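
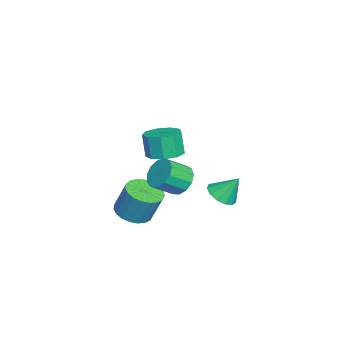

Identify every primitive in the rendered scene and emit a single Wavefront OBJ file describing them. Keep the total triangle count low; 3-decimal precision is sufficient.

v 0.966 -2.89 -2.672
v 1.919 -2.513 -2.942
v 2.147 -1.853 -1.219
v 1.194 -2.23 -0.948
v 1.655 -2.173 -3.038
v 1.883 -1.512 -1.314
v 1.273 -1.957 -3.07
v 1.5 -1.296 -1.346
v 0.837 -1.902 -3.033
v 1.064 -1.242 -1.309
v 0.423 -2.018 -2.934
v 0.651 -1.358 -1.21
v 0.104 -2.285 -2.79
v 0.331 -1.625 -1.066
v -0.067 -2.657 -2.625
v 0.161 -1.996 -0.901
v -0.059 -3.069 -2.468
v 0.169 -2.408 -0.744
v 0.127 -3.45 -2.347
v 0.354 -2.789 -0.623
v 0.457 -3.734 -2.281
v 0.685 -3.074 -0.558
v 0.876 -3.872 -2.284
v 1.103 -3.212 -0.56
v 1.31 -3.841 -2.353
v 1.538 -3.181 -0.629
v 1.684 -3.645 -2.478
v 1.912 -2.985 -0.754
v 1.935 -3.319 -2.636
v 2.163 -2.658 -0.912
v 2.018 -2.918 -2.8
v 2.246 -2.258 -1.076
v 0.758 -0.445 -0.262
v 1.54 -0.425 -0.835
v 2.185 -1.456 0.009
v 1.402 -1.475 0.582
v 1.626 -0.052 -0.445
v 2.27 -1.082 0.399
v 1.436 0.196 0.003
v 2.08 -0.834 0.848
v 1.03 0.241 0.367
v 1.675 -0.789 1.211
v 0.538 0.068 0.531
v 1.183 -0.962 1.376
v 0.116 -0.268 0.443
v 0.761 -1.298 1.288
v -0.102 -0.66 0.132
v 0.542 -1.69 0.976
v -0.048 -0.984 -0.305
v 0.597 -2.014 0.54
v 0.263 -1.137 -0.728
v 0.907 -2.167 0.116
v 0.73 -1.07 -1.004
v 1.375 -2.1 -0.159
v 1.206 -0.805 -1.044
v 1.851 -1.835 -0.199
v -3.762 1.133 -3.932
v -2.82 0.973 -3.836
v -3.738 2.067 -2.608
v -2.869 1.413 -4.146
v -3.202 1.765 -4.388
v -3.712 1.915 -4.485
v -4.238 1.818 -4.407
v -4.613 1.502 -4.177
v -4.718 1.07 -3.87
v -4.519 0.657 -3.582
v -4.08 0.396 -3.405
v -3.54 0.368 -3.395
v -3.07 0.583 -3.556
v 2.373 -1.006 2.555
v 3.174 -1.584 2.623
v 2.908 -1.792 3.992
v 2.107 -1.214 3.925
v 3.341 -0.94 2.753
v 3.075 -1.149 4.122
v 3.055 -0.328 2.791
v 2.789 -0.536 4.16
v 2.449 -0.032 2.719
v 2.184 -0.241 4.088
v 1.808 -0.192 2.57
v 1.543 -0.401 3.939
v 1.431 -0.733 2.415
v 1.166 -0.941 3.784
v 1.495 -1.401 2.325
v 1.23 -1.61 3.694
v 1.969 -1.885 2.344
v 1.704 -2.093 3.713
v 2.632 -1.957 2.461
v 2.367 -2.165 3.83
f 2 1 5
f 2 5 3
f 3 5 6
f 3 6 4
f 5 1 7
f 5 7 6
f 6 7 8
f 6 8 4
f 7 1 9
f 7 9 8
f 8 9 10
f 8 10 4
f 9 1 11
f 9 11 10
f 10 11 12
f 10 12 4
f 11 1 13
f 11 13 12
f 12 13 14
f 12 14 4
f 13 1 15
f 13 15 14
f 14 15 16
f 14 16 4
f 15 1 17
f 15 17 16
f 16 17 18
f 16 18 4
f 17 1 19
f 17 19 18
f 18 19 20
f 18 20 4
f 19 1 21
f 19 21 20
f 20 21 22
f 20 22 4
f 21 1 23
f 21 23 22
f 22 23 24
f 22 24 4
f 23 1 25
f 23 25 24
f 24 25 26
f 24 26 4
f 25 1 27
f 25 27 26
f 26 27 28
f 26 28 4
f 27 1 29
f 27 29 28
f 28 29 30
f 28 30 4
f 29 1 31
f 29 31 30
f 30 31 32
f 30 32 4
f 31 1 2
f 31 2 32
f 32 2 3
f 32 3 4
f 34 33 37
f 34 37 35
f 35 37 38
f 35 38 36
f 37 33 39
f 37 39 38
f 38 39 40
f 38 40 36
f 39 33 41
f 39 41 40
f 40 41 42
f 40 42 36
f 41 33 43
f 41 43 42
f 42 43 44
f 42 44 36
f 43 33 45
f 43 45 44
f 44 45 46
f 44 46 36
f 45 33 47
f 45 47 46
f 46 47 48
f 46 48 36
f 47 33 49
f 47 49 48
f 48 49 50
f 48 50 36
f 49 33 51
f 49 51 50
f 50 51 52
f 50 52 36
f 51 33 53
f 51 53 52
f 52 53 54
f 52 54 36
f 53 33 55
f 53 55 54
f 54 55 56
f 54 56 36
f 55 33 34
f 55 34 56
f 56 34 35
f 56 35 36
f 58 57 60
f 58 60 59
f 60 57 61
f 60 61 59
f 61 57 62
f 61 62 59
f 62 57 63
f 62 63 59
f 63 57 64
f 63 64 59
f 64 57 65
f 64 65 59
f 65 57 66
f 65 66 59
f 66 57 67
f 66 67 59
f 67 57 68
f 67 68 59
f 68 57 69
f 68 69 59
f 69 57 58
f 69 58 59
f 71 70 74
f 71 74 72
f 72 74 75
f 72 75 73
f 74 70 76
f 74 76 75
f 75 76 77
f 75 77 73
f 76 70 78
f 76 78 77
f 77 78 79
f 77 79 73
f 78 70 80
f 78 80 79
f 79 80 81
f 79 81 73
f 80 70 82
f 80 82 81
f 81 82 83
f 81 83 73
f 82 70 84
f 82 84 83
f 83 84 85
f 83 85 73
f 84 70 86
f 84 86 85
f 85 86 87
f 85 87 73
f 86 70 88
f 86 88 87
f 87 88 89
f 87 89 73
f 88 70 71
f 88 71 89
f 89 71 72
f 89 72 73



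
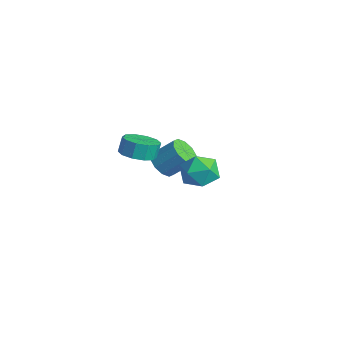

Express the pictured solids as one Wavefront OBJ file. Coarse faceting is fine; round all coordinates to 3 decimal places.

v 4.034 -0.065 2.796
v 4.882 -0.896 2.824
v 3.078 -1.084 1.476
v 3.926 -1.915 1.504
v 3.211 -1.765 2.441
v 3.802 -1.135 3.256
v 4.158 -0.845 1.044
v 4.749 -0.215 1.859
v 4.959 -1.378 1.74
v 4.374 -1.947 2.604
v 3.586 -0.033 1.696
v 3.001 -0.602 2.56
v -0.284 -2.39 1.25
v 0.749 -2.534 1.488
v 0.577 -2.175 2.449
v -0.456 -2.03 2.21
v 0.679 -1.923 1.247
v 0.507 -1.563 2.208
v 0.24 -1.489 1.007
v 0.069 -1.13 1.967
v -0.398 -1.4 0.859
v -0.57 -1.041 1.82
v -0.993 -1.689 0.861
v -1.165 -1.329 1.821
v -1.317 -2.245 1.011
v -1.489 -1.886 1.972
v -1.247 -2.857 1.252
v -1.419 -2.497 2.213
v -0.809 -3.29 1.493
v -0.98 -2.931 2.453
v -0.17 -3.379 1.64
v -0.342 -3.02 2.601
v 0.425 -3.091 1.639
v 0.253 -2.731 2.599
v -3.257 0.739 -2.575
v -2.731 1.186 -3.286
v -1.997 2.247 -2.075
v -2.523 1.801 -1.365
v -3.262 1.485 -3.227
v -2.528 2.547 -2.016
v -3.79 1.499 -2.919
v -3.056 2.561 -1.708
v -4.115 1.223 -2.48
v -3.381 2.285 -1.269
v -4.112 0.762 -2.078
v -3.378 1.824 -0.867
v -3.783 0.293 -1.865
v -3.049 1.354 -0.654
v -3.252 -0.007 -1.924
v -2.518 1.055 -0.713
v -2.724 -0.021 -2.232
v -1.99 1.041 -1.021
v -2.399 0.255 -2.671
v -1.665 1.317 -1.46
v -2.402 0.716 -3.073
v -1.668 1.778 -1.862
f 1 12 6
f 1 6 2
f 1 2 8
f 1 8 11
f 1 11 12
f 2 6 10
f 6 12 5
f 12 11 3
f 11 8 7
f 8 2 9
f 4 10 5
f 4 5 3
f 4 3 7
f 4 7 9
f 4 9 10
f 5 10 6
f 3 5 12
f 7 3 11
f 9 7 8
f 10 9 2
f 14 13 17
f 14 17 15
f 15 17 18
f 15 18 16
f 17 13 19
f 17 19 18
f 18 19 20
f 18 20 16
f 19 13 21
f 19 21 20
f 20 21 22
f 20 22 16
f 21 13 23
f 21 23 22
f 22 23 24
f 22 24 16
f 23 13 25
f 23 25 24
f 24 25 26
f 24 26 16
f 25 13 27
f 25 27 26
f 26 27 28
f 26 28 16
f 27 13 29
f 27 29 28
f 28 29 30
f 28 30 16
f 29 13 31
f 29 31 30
f 30 31 32
f 30 32 16
f 31 13 33
f 31 33 32
f 32 33 34
f 32 34 16
f 33 13 14
f 33 14 34
f 34 14 15
f 34 15 16
f 36 35 39
f 36 39 37
f 37 39 40
f 37 40 38
f 39 35 41
f 39 41 40
f 40 41 42
f 40 42 38
f 41 35 43
f 41 43 42
f 42 43 44
f 42 44 38
f 43 35 45
f 43 45 44
f 44 45 46
f 44 46 38
f 45 35 47
f 45 47 46
f 46 47 48
f 46 48 38
f 47 35 49
f 47 49 48
f 48 49 50
f 48 50 38
f 49 35 51
f 49 51 50
f 50 51 52
f 50 52 38
f 51 35 53
f 51 53 52
f 52 53 54
f 52 54 38
f 53 35 55
f 53 55 54
f 54 55 56
f 54 56 38
f 55 35 36
f 55 36 56
f 56 36 37
f 56 37 38



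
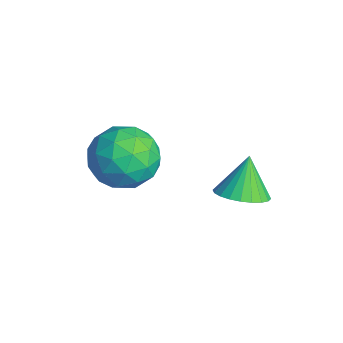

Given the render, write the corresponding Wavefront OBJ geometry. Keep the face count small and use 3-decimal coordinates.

v 1.837 1.292 0.905
v 2.369 1.041 1.225
v 1.423 1.628 1.855
v 2.45 1.284 1.174
v 2.438 1.529 1.082
v 2.334 1.737 0.963
v 2.154 1.878 0.835
v 1.926 1.929 0.718
v 1.684 1.883 0.629
v 1.466 1.748 0.582
v 1.304 1.543 0.584
v 1.223 1.299 0.635
v 1.235 1.055 0.727
v 1.339 0.846 0.846
v 1.519 0.706 0.974
v 1.747 0.655 1.091
v 1.989 0.7 1.18
v 2.207 0.836 1.227
v -0.047 -0.296 2.015
v 0.808 -0.542 2.227
v -0.168 -1.478 1.133
v 0.687 -1.724 1.345
v 0.027 -1.774 1.976
v 0.102 -1.043 2.522
v 0.538 -0.977 0.838
v 0.613 -0.246 1.384
v 1.17 -0.963 1.5
v 0.854 -1.455 2.203
v -0.214 -0.565 1.157
v -0.53 -1.057 1.86
v 0.391 -0.315 2.199
v 0.249 -1.705 1.161
v -0.139 -1.734 1.532
v 0.364 -1.879 1.657
v -0.024 -0.61 2.372
v 0.479 -0.755 2.496
v 0.019 -1.479 2.349
v 0.161 -1.265 0.864
v 0.664 -1.41 0.988
v 0.276 -0.141 1.703
v 0.779 -0.286 1.828
v 0.621 -0.541 1.011
v 1.106 -0.707 1.896
v 1.035 -1.402 1.377
v 0.948 -0.963 1.08
v 0.992 -0.533 1.4
v 0.921 -0.997 2.309
v 0.85 -1.691 1.79
v 0.462 -1.721 2.161
v 0.505 -1.291 2.482
v 1.133 -1.244 1.882
v -0.21 -0.329 1.57
v -0.281 -1.023 1.051
v 0.135 -0.729 0.878
v 0.178 -0.299 1.199
v -0.395 -0.618 1.983
v -0.466 -1.313 1.464
v -0.352 -1.487 1.96
v -0.308 -1.057 2.28
v -0.493 -0.776 1.478
f 2 1 4
f 2 4 3
f 4 1 5
f 4 5 3
f 5 1 6
f 5 6 3
f 6 1 7
f 6 7 3
f 7 1 8
f 7 8 3
f 8 1 9
f 8 9 3
f 9 1 10
f 9 10 3
f 10 1 11
f 10 11 3
f 11 1 12
f 11 12 3
f 12 1 13
f 12 13 3
f 13 1 14
f 13 14 3
f 14 1 15
f 14 15 3
f 15 1 16
f 15 16 3
f 16 1 17
f 16 17 3
f 17 1 18
f 17 18 3
f 18 1 2
f 18 2 3
f 19 56 35
f 56 30 59
f 35 59 24
f 56 59 35
f 19 35 31
f 35 24 36
f 31 36 20
f 35 36 31
f 19 31 40
f 31 20 41
f 40 41 26
f 31 41 40
f 19 40 52
f 40 26 55
f 52 55 29
f 40 55 52
f 19 52 56
f 52 29 60
f 56 60 30
f 52 60 56
f 20 36 47
f 36 24 50
f 47 50 28
f 36 50 47
f 24 59 37
f 59 30 58
f 37 58 23
f 59 58 37
f 30 60 57
f 60 29 53
f 57 53 21
f 60 53 57
f 29 55 54
f 55 26 42
f 54 42 25
f 55 42 54
f 26 41 46
f 41 20 43
f 46 43 27
f 41 43 46
f 22 48 34
f 48 28 49
f 34 49 23
f 48 49 34
f 22 34 32
f 34 23 33
f 32 33 21
f 34 33 32
f 22 32 39
f 32 21 38
f 39 38 25
f 32 38 39
f 22 39 44
f 39 25 45
f 44 45 27
f 39 45 44
f 22 44 48
f 44 27 51
f 48 51 28
f 44 51 48
f 23 49 37
f 49 28 50
f 37 50 24
f 49 50 37
f 21 33 57
f 33 23 58
f 57 58 30
f 33 58 57
f 25 38 54
f 38 21 53
f 54 53 29
f 38 53 54
f 27 45 46
f 45 25 42
f 46 42 26
f 45 42 46
f 28 51 47
f 51 27 43
f 47 43 20
f 51 43 47



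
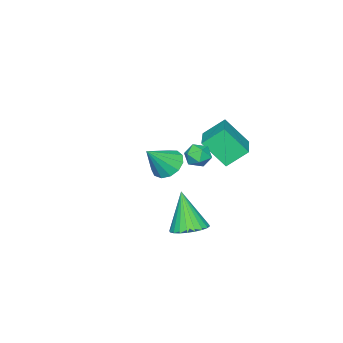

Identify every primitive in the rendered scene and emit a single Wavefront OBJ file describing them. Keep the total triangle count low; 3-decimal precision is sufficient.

v -3.075 -3.806 -0.516
v -2.368 -3.605 -1.085
v -1.945 -4.174 0.756
v -2.495 -3.157 -0.843
v -2.806 -2.916 -0.498
v -3.202 -2.958 -0.158
v -3.558 -3.269 0.069
v -3.761 -3.75 0.109
v -3.745 -4.25 -0.048
v -3.517 -4.608 -0.355
v -3.148 -4.712 -0.712
v -2.756 -4.529 -1.007
v -2.465 -4.116 -1.146
v -1.672 -0.659 3.301
v -2.417 0.036 4.124
v -2.059 0.416 2.042
v -2.804 1.111 2.865
v -0.036 0.509 3.795
v -0.781 1.204 4.618
v -0.423 1.584 2.536
v -1.168 2.279 3.359
v 2.746 2.002 0.259
v 3.611 1.803 0.327
v 2.434 1.298 2.181
v 3.607 2.13 0.446
v 3.472 2.436 0.536
v 3.226 2.677 0.585
v 2.908 2.815 0.584
v 2.564 2.829 0.533
v 2.249 2.718 0.441
v 2.009 2.497 0.321
v 1.881 2.201 0.192
v 1.885 1.875 0.073
v 2.02 1.568 -0.018
v 2.266 1.327 -0.066
v 2.584 1.189 -0.065
v 2.928 1.175 -0.014
v 3.243 1.287 0.078
v 3.483 1.507 0.198
v 1.16 1.526 3.253
v 1.606 1.648 3.756
v 0.654 0.772 3.884
v 1.1 0.894 4.387
v 0.64 1.369 4.216
v 0.953 1.835 3.826
v 1.307 0.585 3.814
v 1.62 1.051 3.424
v 1.697 1.066 4.103
v 1.284 1.551 4.352
v 0.976 0.869 3.288
v 0.563 1.354 3.537
f 2 1 4
f 2 4 3
f 4 1 5
f 4 5 3
f 5 1 6
f 5 6 3
f 6 1 7
f 6 7 3
f 7 1 8
f 7 8 3
f 8 1 9
f 8 9 3
f 9 1 10
f 9 10 3
f 10 1 11
f 10 11 3
f 11 1 12
f 11 12 3
f 12 1 13
f 12 13 3
f 13 1 2
f 13 2 3
f 15 17 14
f 18 15 14
f 14 17 16
f 16 18 14
f 15 21 17
f 19 15 18
f 19 21 15
f 17 21 16
f 20 18 16
f 16 21 20
f 20 19 18
f 21 19 20
f 23 22 25
f 23 25 24
f 25 22 26
f 25 26 24
f 26 22 27
f 26 27 24
f 27 22 28
f 27 28 24
f 28 22 29
f 28 29 24
f 29 22 30
f 29 30 24
f 30 22 31
f 30 31 24
f 31 22 32
f 31 32 24
f 32 22 33
f 32 33 24
f 33 22 34
f 33 34 24
f 34 22 35
f 34 35 24
f 35 22 36
f 35 36 24
f 36 22 37
f 36 37 24
f 37 22 38
f 37 38 24
f 38 22 39
f 38 39 24
f 39 22 23
f 39 23 24
f 40 51 45
f 40 45 41
f 40 41 47
f 40 47 50
f 40 50 51
f 41 45 49
f 45 51 44
f 51 50 42
f 50 47 46
f 47 41 48
f 43 49 44
f 43 44 42
f 43 42 46
f 43 46 48
f 43 48 49
f 44 49 45
f 42 44 51
f 46 42 50
f 48 46 47
f 49 48 41



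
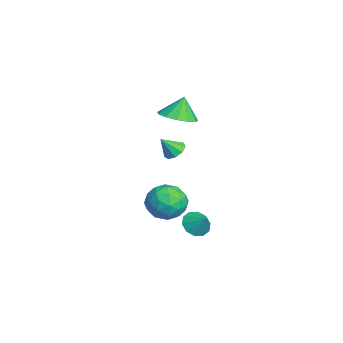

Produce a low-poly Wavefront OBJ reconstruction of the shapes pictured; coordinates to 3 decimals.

v 2.608 0.824 -3.785
v 3.24 0.679 -4.27
v 3.292 1.296 -3.035
v 3.057 1.13 -4.386
v 2.702 1.464 -4.273
v 2.311 1.554 -3.973
v 2.034 1.365 -3.602
v 1.976 0.97 -3.3
v 2.159 0.519 -3.184
v 2.514 0.184 -3.298
v 2.905 0.094 -3.598
v 3.182 0.283 -3.969
v 2.248 0.467 -2.359
v 2.61 -0.086 -1.409
v 2.03 -1.174 -3.231
v 2.392 -1.727 -2.281
v 1.371 -1.184 -2.281
v 1.505 -0.17 -1.742
v 3.135 -1.09 -2.898
v 3.269 -0.076 -2.359
v 3.158 -1.048 -1.743
v 2.068 -1.106 -1.361
v 2.572 -0.154 -3.279
v 1.482 -0.212 -2.897
v 2.448 0.335 -1.807
v 2.192 -1.595 -2.833
v 1.592 -1.276 -2.832
v 1.805 -1.601 -2.274
v 1.798 0.285 -2.003
v 2.011 -0.04 -1.445
v 1.283 -0.686 -1.957
v 2.629 -1.22 -3.195
v 2.842 -1.545 -2.637
v 2.835 0.341 -2.366
v 3.048 0.016 -1.808
v 3.357 -0.574 -2.683
v 2.983 -0.556 -1.445
v 2.855 -1.52 -1.958
v 3.292 -1.146 -2.32
v 3.37 -0.55 -2.004
v 2.342 -0.59 -1.221
v 2.214 -1.555 -1.734
v 1.614 -1.236 -1.733
v 1.693 -0.64 -1.417
v 2.664 -1.156 -1.417
v 2.426 0.295 -2.906
v 2.298 -0.67 -3.419
v 2.947 -0.62 -3.223
v 3.026 -0.024 -2.907
v 1.785 0.26 -2.682
v 1.657 -0.704 -3.195
v 1.27 -0.71 -2.636
v 1.348 -0.114 -2.32
v 1.976 -0.104 -3.223
v 0.327 0.098 2.627
v 0.912 0.963 2.513
v 0.033 0.462 3.873
v 0.365 1.108 2.342
v -0.195 0.932 2.261
v -0.588 0.492 2.296
v -0.691 -0.073 2.437
v -0.471 -0.584 2.638
v 0.003 -0.878 2.836
v 0.579 -0.863 2.968
v 1.076 -0.542 2.991
v 1.335 -0.018 2.899
v 1.274 0.543 2.721
v 3.236 -0.29 1.766
v 3.66 -0.631 1.428
v 3.384 -0.99 2.654
v 3.865 -0.311 1.645
v 3.776 0.018 1.919
v 3.435 0.203 2.122
v 3.001 0.158 2.158
v 2.677 -0.098 2.01
v 2.615 -0.443 1.748
v 2.844 -0.717 1.495
v 3.256 -0.791 1.368
f 2 1 4
f 2 4 3
f 4 1 5
f 4 5 3
f 5 1 6
f 5 6 3
f 6 1 7
f 6 7 3
f 7 1 8
f 7 8 3
f 8 1 9
f 8 9 3
f 9 1 10
f 9 10 3
f 10 1 11
f 10 11 3
f 11 1 12
f 11 12 3
f 12 1 2
f 12 2 3
f 13 50 29
f 50 24 53
f 29 53 18
f 50 53 29
f 13 29 25
f 29 18 30
f 25 30 14
f 29 30 25
f 13 25 34
f 25 14 35
f 34 35 20
f 25 35 34
f 13 34 46
f 34 20 49
f 46 49 23
f 34 49 46
f 13 46 50
f 46 23 54
f 50 54 24
f 46 54 50
f 14 30 41
f 30 18 44
f 41 44 22
f 30 44 41
f 18 53 31
f 53 24 52
f 31 52 17
f 53 52 31
f 24 54 51
f 54 23 47
f 51 47 15
f 54 47 51
f 23 49 48
f 49 20 36
f 48 36 19
f 49 36 48
f 20 35 40
f 35 14 37
f 40 37 21
f 35 37 40
f 16 42 28
f 42 22 43
f 28 43 17
f 42 43 28
f 16 28 26
f 28 17 27
f 26 27 15
f 28 27 26
f 16 26 33
f 26 15 32
f 33 32 19
f 26 32 33
f 16 33 38
f 33 19 39
f 38 39 21
f 33 39 38
f 16 38 42
f 38 21 45
f 42 45 22
f 38 45 42
f 17 43 31
f 43 22 44
f 31 44 18
f 43 44 31
f 15 27 51
f 27 17 52
f 51 52 24
f 27 52 51
f 19 32 48
f 32 15 47
f 48 47 23
f 32 47 48
f 21 39 40
f 39 19 36
f 40 36 20
f 39 36 40
f 22 45 41
f 45 21 37
f 41 37 14
f 45 37 41
f 56 55 58
f 56 58 57
f 58 55 59
f 58 59 57
f 59 55 60
f 59 60 57
f 60 55 61
f 60 61 57
f 61 55 62
f 61 62 57
f 62 55 63
f 62 63 57
f 63 55 64
f 63 64 57
f 64 55 65
f 64 65 57
f 65 55 66
f 65 66 57
f 66 55 67
f 66 67 57
f 67 55 56
f 67 56 57
f 69 68 71
f 69 71 70
f 71 68 72
f 71 72 70
f 72 68 73
f 72 73 70
f 73 68 74
f 73 74 70
f 74 68 75
f 74 75 70
f 75 68 76
f 75 76 70
f 76 68 77
f 76 77 70
f 77 68 78
f 77 78 70
f 78 68 69
f 78 69 70



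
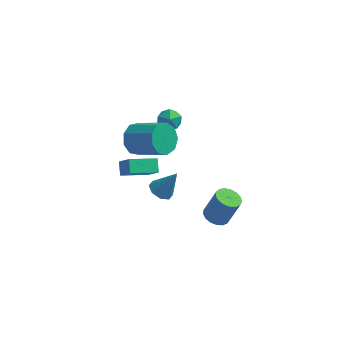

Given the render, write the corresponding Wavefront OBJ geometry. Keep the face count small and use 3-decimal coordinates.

v -0.773 -2.287 1.951
v -0.255 -2.735 1.728
v 0.033 -2.053 3.349
v -0.159 -2.211 1.584
v -0.422 -1.733 1.656
v -0.891 -1.579 1.901
v -1.291 -1.84 2.175
v -1.388 -2.364 2.319
v -1.124 -2.842 2.247
v -0.655 -2.996 2.002
v -1.118 3.635 2.808
v -0.702 3.017 3.068
v -1.998 2.843 2.332
v -1.582 2.225 2.592
v -1.938 2.704 3.106
v -1.395 3.194 3.401
v -1.305 2.666 1.999
v -0.762 3.156 2.294
v -0.818 2.419 2.568
v -1.209 2.442 3.252
v -1.491 3.418 2.148
v -1.882 3.441 2.832
v -4.164 3.001 -3.11
v -4.373 3.695 -2.559
v -2.745 3.876 -3.674
v -2.954 4.57 -3.123
v -3.466 2.47 -2.177
v -3.675 3.164 -1.626
v -2.047 3.345 -2.741
v -2.256 4.039 -2.19
v 1.916 -0.896 -1.35
v 2.609 -0.829 -1.63
v 3.236 -0.637 -0.029
v 2.544 -0.704 0.25
v 2.487 -0.492 -1.622
v 3.114 -0.3 -0.022
v 2.233 -0.247 -1.553
v 2.861 -0.055 0.048
v 1.908 -0.151 -1.436
v 2.535 0.041 0.164
v 1.584 -0.226 -1.301
v 2.211 -0.033 0.3
v 1.336 -0.454 -1.176
v 1.964 -0.261 0.425
v 1.221 -0.783 -1.092
v 1.849 -0.591 0.509
v 1.266 -1.139 -1.066
v 1.893 -0.946 0.534
v 1.459 -1.438 -1.106
v 2.087 -1.246 0.495
v 1.757 -1.614 -1.202
v 2.385 -1.422 0.399
v 2.092 -1.625 -1.332
v 2.719 -1.433 0.269
v 2.386 -1.469 -1.466
v 3.014 -1.277 0.135
v 2.573 -1.182 -1.573
v 3.2 -0.99 0.027
v -2.612 0.335 3.384
v -2.042 0.963 2.873
v -0.378 0.293 3.906
v -0.948 -0.335 4.416
v -2.271 1.263 3.435
v -0.607 0.593 4.468
v -2.659 1.128 3.974
v -0.995 0.458 5.007
v -3.025 0.623 4.236
v -1.361 -0.047 5.269
v -3.198 -0.018 4.099
v -1.534 -0.688 5.132
v -3.097 -0.493 3.628
v -1.433 -1.163 4.661
v -2.769 -0.581 3.042
v -1.105 -1.251 4.075
v -2.367 -0.24 2.616
v -0.703 -0.91 3.649
v -2.08 0.369 2.549
v -0.416 -0.3 3.582
f 2 1 4
f 2 4 3
f 4 1 5
f 4 5 3
f 5 1 6
f 5 6 3
f 6 1 7
f 6 7 3
f 7 1 8
f 7 8 3
f 8 1 9
f 8 9 3
f 9 1 10
f 9 10 3
f 10 1 2
f 10 2 3
f 11 22 16
f 11 16 12
f 11 12 18
f 11 18 21
f 11 21 22
f 12 16 20
f 16 22 15
f 22 21 13
f 21 18 17
f 18 12 19
f 14 20 15
f 14 15 13
f 14 13 17
f 14 17 19
f 14 19 20
f 15 20 16
f 13 15 22
f 17 13 21
f 19 17 18
f 20 19 12
f 24 26 23
f 27 24 23
f 23 26 25
f 25 27 23
f 24 30 26
f 28 24 27
f 28 30 24
f 26 30 25
f 29 27 25
f 25 30 29
f 29 28 27
f 30 28 29
f 32 31 35
f 32 35 33
f 33 35 36
f 33 36 34
f 35 31 37
f 35 37 36
f 36 37 38
f 36 38 34
f 37 31 39
f 37 39 38
f 38 39 40
f 38 40 34
f 39 31 41
f 39 41 40
f 40 41 42
f 40 42 34
f 41 31 43
f 41 43 42
f 42 43 44
f 42 44 34
f 43 31 45
f 43 45 44
f 44 45 46
f 44 46 34
f 45 31 47
f 45 47 46
f 46 47 48
f 46 48 34
f 47 31 49
f 47 49 48
f 48 49 50
f 48 50 34
f 49 31 51
f 49 51 50
f 50 51 52
f 50 52 34
f 51 31 53
f 51 53 52
f 52 53 54
f 52 54 34
f 53 31 55
f 53 55 54
f 54 55 56
f 54 56 34
f 55 31 57
f 55 57 56
f 56 57 58
f 56 58 34
f 57 31 32
f 57 32 58
f 58 32 33
f 58 33 34
f 60 59 63
f 60 63 61
f 61 63 64
f 61 64 62
f 63 59 65
f 63 65 64
f 64 65 66
f 64 66 62
f 65 59 67
f 65 67 66
f 66 67 68
f 66 68 62
f 67 59 69
f 67 69 68
f 68 69 70
f 68 70 62
f 69 59 71
f 69 71 70
f 70 71 72
f 70 72 62
f 71 59 73
f 71 73 72
f 72 73 74
f 72 74 62
f 73 59 75
f 73 75 74
f 74 75 76
f 74 76 62
f 75 59 77
f 75 77 76
f 76 77 78
f 76 78 62
f 77 59 60
f 77 60 78
f 78 60 61
f 78 61 62



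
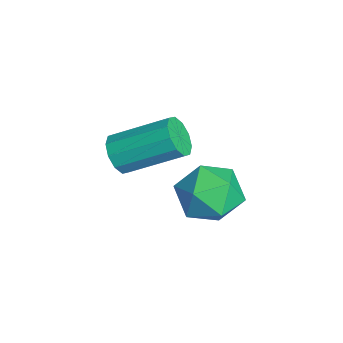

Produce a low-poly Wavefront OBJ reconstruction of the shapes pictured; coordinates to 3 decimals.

v 2.797 1.133 -2.017
v 3.717 1.577 -1.571
v 3.163 -0.437 -1.209
v 4.083 0.007 -0.763
v 3.078 0.345 -0.42
v 2.851 1.315 -0.919
v 4.029 -0.175 -1.861
v 3.802 0.795 -2.36
v 4.478 0.769 -1.474
v 3.89 1.09 -0.584
v 2.99 0.05 -2.196
v 2.402 0.371 -1.306
v 3.586 -2.037 0.834
v 4.065 -2.358 1.213
v 4.433 -0.684 2.165
v 3.954 -0.363 1.786
v 4.255 -2.201 0.865
v 4.624 -0.528 1.816
v 4.19 -1.982 0.505
v 4.558 -0.309 1.456
v 3.893 -1.784 0.271
v 4.262 -0.111 1.222
v 3.48 -1.682 0.252
v 3.848 -0.009 1.203
v 3.107 -1.716 0.455
v 3.475 -0.042 1.407
v 2.916 -1.872 0.804
v 3.285 -0.199 1.755
v 2.982 -2.091 1.164
v 3.35 -0.418 2.115
v 3.278 -2.289 1.398
v 3.647 -0.616 2.349
v 3.692 -2.391 1.417
v 4.06 -0.718 2.368
f 1 12 6
f 1 6 2
f 1 2 8
f 1 8 11
f 1 11 12
f 2 6 10
f 6 12 5
f 12 11 3
f 11 8 7
f 8 2 9
f 4 10 5
f 4 5 3
f 4 3 7
f 4 7 9
f 4 9 10
f 5 10 6
f 3 5 12
f 7 3 11
f 9 7 8
f 10 9 2
f 14 13 17
f 14 17 15
f 15 17 18
f 15 18 16
f 17 13 19
f 17 19 18
f 18 19 20
f 18 20 16
f 19 13 21
f 19 21 20
f 20 21 22
f 20 22 16
f 21 13 23
f 21 23 22
f 22 23 24
f 22 24 16
f 23 13 25
f 23 25 24
f 24 25 26
f 24 26 16
f 25 13 27
f 25 27 26
f 26 27 28
f 26 28 16
f 27 13 29
f 27 29 28
f 28 29 30
f 28 30 16
f 29 13 31
f 29 31 30
f 30 31 32
f 30 32 16
f 31 13 33
f 31 33 32
f 32 33 34
f 32 34 16
f 33 13 14
f 33 14 34
f 34 14 15
f 34 15 16



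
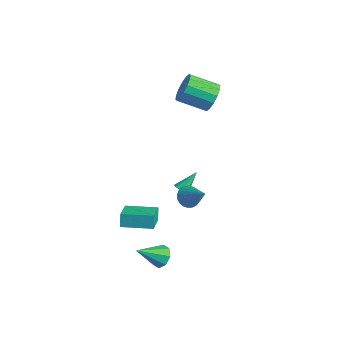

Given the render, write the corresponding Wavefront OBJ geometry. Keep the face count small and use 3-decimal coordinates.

v -2.027 -2.942 -3.801
v -2.31 -2.717 -2.955
v -0.716 -1.5 -3.745
v -0.998 -1.275 -2.899
v -0.822 -4.065 -3.101
v -1.104 -3.84 -2.255
v 0.49 -2.623 -3.045
v 0.207 -2.398 -2.199
v -3.075 4.078 3.215
v -2.345 3.883 3.93
v -3.495 2.547 4.74
v -4.225 2.742 4.025
v -2.649 4.274 4.144
v -3.799 2.937 4.953
v -3.066 4.611 4.108
v -4.216 3.275 4.918
v -3.486 4.806 3.834
v -4.636 3.47 4.643
v -3.796 4.806 3.393
v -4.946 3.47 4.203
v -3.913 4.611 2.905
v -5.063 3.275 3.715
v -3.805 4.273 2.5
v -4.955 2.937 3.31
v -3.501 3.883 2.287
v -4.651 2.546 3.096
v -3.084 3.545 2.322
v -4.234 2.209 3.132
v -2.664 3.35 2.597
v -3.814 2.014 3.406
v -2.354 3.35 3.037
v -3.504 2.014 3.847
v -2.237 3.545 3.525
v -3.387 2.209 4.335
v -0.562 0.029 -1.562
v -0.054 0.004 -1.528
v -0.578 1.151 -0.538
v -0.173 0.254 -1.803
v -0.52 0.372 -1.937
v -0.892 0.288 -1.852
v -1.07 0.053 -1.597
v -0.951 -0.197 -1.322
v -0.604 -0.314 -1.187
v -0.232 -0.231 -1.273
v 2.039 -3.179 -4.116
v 2.47 -3.64 -4.608
v 1.721 -4.661 -3.004
v 2.811 -3.384 -4.168
v 2.7 -3.008 -3.698
v 2.202 -2.732 -3.473
v 1.609 -2.718 -3.624
v 1.268 -2.974 -4.063
v 1.379 -3.35 -4.533
v 1.876 -3.626 -4.759
v 0.374 -0.09 -1.483
v 0.822 -0.498 -1.958
v 1.826 0.03 -0.217
v 0.879 -0.218 -2.05
v 0.859 0.082 -2.056
v 0.765 0.355 -1.974
v 0.612 0.561 -1.818
v 0.422 0.667 -1.61
v 0.225 0.659 -1.384
v 0.051 0.536 -1.172
v -0.074 0.318 -1.008
v -0.131 0.038 -0.915
v -0.111 -0.262 -0.91
v -0.017 -0.536 -0.991
v 0.136 -0.741 -1.148
v 0.325 -0.848 -1.355
v 0.522 -0.839 -1.582
v 0.697 -0.717 -1.793
f 2 4 1
f 5 2 1
f 1 4 3
f 3 5 1
f 2 8 4
f 6 2 5
f 6 8 2
f 4 8 3
f 7 5 3
f 3 8 7
f 7 6 5
f 8 6 7
f 10 9 13
f 10 13 11
f 11 13 14
f 11 14 12
f 13 9 15
f 13 15 14
f 14 15 16
f 14 16 12
f 15 9 17
f 15 17 16
f 16 17 18
f 16 18 12
f 17 9 19
f 17 19 18
f 18 19 20
f 18 20 12
f 19 9 21
f 19 21 20
f 20 21 22
f 20 22 12
f 21 9 23
f 21 23 22
f 22 23 24
f 22 24 12
f 23 9 25
f 23 25 24
f 24 25 26
f 24 26 12
f 25 9 27
f 25 27 26
f 26 27 28
f 26 28 12
f 27 9 29
f 27 29 28
f 28 29 30
f 28 30 12
f 29 9 31
f 29 31 30
f 30 31 32
f 30 32 12
f 31 9 33
f 31 33 32
f 32 33 34
f 32 34 12
f 33 9 10
f 33 10 34
f 34 10 11
f 34 11 12
f 36 35 38
f 36 38 37
f 38 35 39
f 38 39 37
f 39 35 40
f 39 40 37
f 40 35 41
f 40 41 37
f 41 35 42
f 41 42 37
f 42 35 43
f 42 43 37
f 43 35 44
f 43 44 37
f 44 35 36
f 44 36 37
f 46 45 48
f 46 48 47
f 48 45 49
f 48 49 47
f 49 45 50
f 49 50 47
f 50 45 51
f 50 51 47
f 51 45 52
f 51 52 47
f 52 45 53
f 52 53 47
f 53 45 54
f 53 54 47
f 54 45 46
f 54 46 47
f 56 55 58
f 56 58 57
f 58 55 59
f 58 59 57
f 59 55 60
f 59 60 57
f 60 55 61
f 60 61 57
f 61 55 62
f 61 62 57
f 62 55 63
f 62 63 57
f 63 55 64
f 63 64 57
f 64 55 65
f 64 65 57
f 65 55 66
f 65 66 57
f 66 55 67
f 66 67 57
f 67 55 68
f 67 68 57
f 68 55 69
f 68 69 57
f 69 55 70
f 69 70 57
f 70 55 71
f 70 71 57
f 71 55 72
f 71 72 57
f 72 55 56
f 72 56 57



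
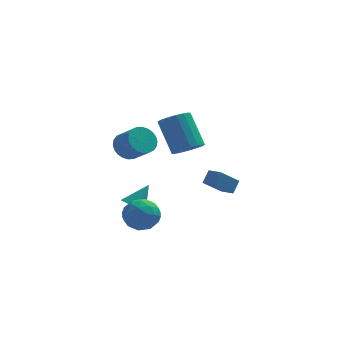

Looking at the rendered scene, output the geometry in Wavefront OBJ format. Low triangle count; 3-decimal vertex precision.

v -2.126 0.827 -4.378
v -1.476 0.745 -4.801
v -1.254 1.473 -3.162
v -1.616 1.112 -4.895
v -1.893 1.402 -4.851
v -2.233 1.538 -4.68
v -2.544 1.484 -4.428
v -2.743 1.253 -4.163
v -2.776 0.909 -3.955
v -2.636 0.542 -3.861
v -2.359 0.252 -3.906
v -2.019 0.116 -4.077
v -1.708 0.17 -4.328
v -1.51 0.4 -4.594
v 0.563 -2.418 1.555
v 1.308 -2.658 1.999
v 0.662 -1.461 3.729
v -0.083 -1.222 3.285
v 1.423 -2.297 1.793
v 0.777 -1.101 3.522
v 1.34 -1.965 1.532
v 0.694 -0.768 3.262
v 1.08 -1.736 1.276
v 0.433 -0.54 3.006
v 0.701 -1.663 1.085
v 0.055 -0.467 2.814
v 0.29 -1.764 1.001
v -0.356 -0.568 2.73
v -0.058 -2.014 1.044
v -0.704 -0.818 2.774
v -0.263 -2.357 1.204
v -0.91 -1.161 2.934
v -0.28 -2.714 1.445
v -0.926 -1.518 3.174
v -0.103 -3.003 1.711
v -0.749 -1.807 3.44
v 0.226 -3.158 1.941
v -0.42 -1.962 3.671
v 0.633 -3.144 2.083
v -0.013 -1.948 3.813
v 1.023 -2.963 2.104
v 0.377 -1.767 3.834
v 2.44 -0.783 -2.531
v 1.405 -1.327 -1.543
v 2.802 -0.293 -1.882
v 1.767 -0.837 -0.894
v 2.993 -1.463 -2.326
v 1.958 -2.007 -1.338
v 3.355 -0.973 -1.677
v 2.32 -1.517 -0.689
v -1.281 -1.49 -4.536
v -0.818 -1.933 -3.649
v -2.802 -1.307 -3.651
v -2.339 -1.75 -2.764
v -2.026 -0.76 -3.107
v -1.086 -0.873 -3.654
v -2.534 -2.367 -3.646
v -1.594 -2.48 -4.193
v -1.593 -2.475 -3.099
v -1.279 -1.482 -2.766
v -2.341 -1.758 -4.534
v -2.027 -0.765 -4.201
v -0.916 -1.728 -4.17
v -2.704 -1.512 -3.13
v -2.52 -0.93 -3.331
v -2.248 -1.191 -2.81
v -1.074 -1.105 -4.173
v -0.802 -1.365 -3.652
v -1.512 -0.675 -3.333
v -2.818 -1.875 -3.648
v -2.546 -2.135 -3.127
v -1.372 -2.049 -4.49
v -1.1 -2.31 -3.969
v -2.108 -2.565 -3.967
v -1.099 -2.307 -3.326
v -1.993 -2.199 -2.806
v -2.108 -2.562 -3.324
v -1.555 -2.628 -3.646
v -0.915 -1.723 -3.13
v -1.809 -1.615 -2.61
v -1.625 -1.033 -2.811
v -1.073 -1.1 -3.133
v -1.37 -2.041 -2.807
v -1.811 -1.625 -4.69
v -2.705 -1.517 -4.17
v -2.547 -2.14 -4.167
v -1.995 -2.207 -4.489
v -1.627 -1.041 -4.494
v -2.521 -0.933 -3.974
v -2.065 -0.612 -3.654
v -1.512 -0.678 -3.976
v -2.25 -1.199 -4.493
v -2.506 -1.798 1.555
v -1.809 -1.743 1.02
v -1.058 -2.607 1.91
v -1.754 -2.662 2.445
v -1.753 -1.477 1.231
v -1.002 -2.342 2.121
v -1.811 -1.261 1.491
v -1.06 -2.125 2.381
v -1.976 -1.126 1.761
v -1.225 -1.99 2.65
v -2.221 -1.093 1.999
v -1.47 -1.958 2.889
v -2.509 -1.168 2.17
v -1.758 -2.032 3.06
v -2.797 -1.339 2.247
v -2.046 -2.203 3.137
v -3.04 -1.579 2.219
v -2.289 -2.443 3.109
v -3.202 -1.853 2.09
v -2.451 -2.717 2.98
v -3.258 -2.118 1.879
v -2.507 -2.983 2.769
v -3.2 -2.335 1.619
v -2.449 -3.199 2.509
v -3.035 -2.47 1.35
v -2.284 -3.334 2.239
v -2.79 -2.502 1.111
v -2.039 -3.367 2.001
v -2.502 -2.428 0.94
v -1.751 -3.292 1.83
v -2.214 -2.257 0.863
v -1.463 -3.121 1.753
v -1.971 -2.017 0.891
v -1.22 -2.881 1.781
f 2 1 4
f 2 4 3
f 4 1 5
f 4 5 3
f 5 1 6
f 5 6 3
f 6 1 7
f 6 7 3
f 7 1 8
f 7 8 3
f 8 1 9
f 8 9 3
f 9 1 10
f 9 10 3
f 10 1 11
f 10 11 3
f 11 1 12
f 11 12 3
f 12 1 13
f 12 13 3
f 13 1 14
f 13 14 3
f 14 1 2
f 14 2 3
f 16 15 19
f 16 19 17
f 17 19 20
f 17 20 18
f 19 15 21
f 19 21 20
f 20 21 22
f 20 22 18
f 21 15 23
f 21 23 22
f 22 23 24
f 22 24 18
f 23 15 25
f 23 25 24
f 24 25 26
f 24 26 18
f 25 15 27
f 25 27 26
f 26 27 28
f 26 28 18
f 27 15 29
f 27 29 28
f 28 29 30
f 28 30 18
f 29 15 31
f 29 31 30
f 30 31 32
f 30 32 18
f 31 15 33
f 31 33 32
f 32 33 34
f 32 34 18
f 33 15 35
f 33 35 34
f 34 35 36
f 34 36 18
f 35 15 37
f 35 37 36
f 36 37 38
f 36 38 18
f 37 15 39
f 37 39 38
f 38 39 40
f 38 40 18
f 39 15 41
f 39 41 40
f 40 41 42
f 40 42 18
f 41 15 16
f 41 16 42
f 42 16 17
f 42 17 18
f 44 46 43
f 47 44 43
f 43 46 45
f 45 47 43
f 44 50 46
f 48 44 47
f 48 50 44
f 46 50 45
f 49 47 45
f 45 50 49
f 49 48 47
f 50 48 49
f 51 88 67
f 88 62 91
f 67 91 56
f 88 91 67
f 51 67 63
f 67 56 68
f 63 68 52
f 67 68 63
f 51 63 72
f 63 52 73
f 72 73 58
f 63 73 72
f 51 72 84
f 72 58 87
f 84 87 61
f 72 87 84
f 51 84 88
f 84 61 92
f 88 92 62
f 84 92 88
f 52 68 79
f 68 56 82
f 79 82 60
f 68 82 79
f 56 91 69
f 91 62 90
f 69 90 55
f 91 90 69
f 62 92 89
f 92 61 85
f 89 85 53
f 92 85 89
f 61 87 86
f 87 58 74
f 86 74 57
f 87 74 86
f 58 73 78
f 73 52 75
f 78 75 59
f 73 75 78
f 54 80 66
f 80 60 81
f 66 81 55
f 80 81 66
f 54 66 64
f 66 55 65
f 64 65 53
f 66 65 64
f 54 64 71
f 64 53 70
f 71 70 57
f 64 70 71
f 54 71 76
f 71 57 77
f 76 77 59
f 71 77 76
f 54 76 80
f 76 59 83
f 80 83 60
f 76 83 80
f 55 81 69
f 81 60 82
f 69 82 56
f 81 82 69
f 53 65 89
f 65 55 90
f 89 90 62
f 65 90 89
f 57 70 86
f 70 53 85
f 86 85 61
f 70 85 86
f 59 77 78
f 77 57 74
f 78 74 58
f 77 74 78
f 60 83 79
f 83 59 75
f 79 75 52
f 83 75 79
f 94 93 97
f 94 97 95
f 95 97 98
f 95 98 96
f 97 93 99
f 97 99 98
f 98 99 100
f 98 100 96
f 99 93 101
f 99 101 100
f 100 101 102
f 100 102 96
f 101 93 103
f 101 103 102
f 102 103 104
f 102 104 96
f 103 93 105
f 103 105 104
f 104 105 106
f 104 106 96
f 105 93 107
f 105 107 106
f 106 107 108
f 106 108 96
f 107 93 109
f 107 109 108
f 108 109 110
f 108 110 96
f 109 93 111
f 109 111 110
f 110 111 112
f 110 112 96
f 111 93 113
f 111 113 112
f 112 113 114
f 112 114 96
f 113 93 115
f 113 115 114
f 114 115 116
f 114 116 96
f 115 93 117
f 115 117 116
f 116 117 118
f 116 118 96
f 117 93 119
f 117 119 118
f 118 119 120
f 118 120 96
f 119 93 121
f 119 121 120
f 120 121 122
f 120 122 96
f 121 93 123
f 121 123 122
f 122 123 124
f 122 124 96
f 123 93 125
f 123 125 124
f 124 125 126
f 124 126 96
f 125 93 94
f 125 94 126
f 126 94 95
f 126 95 96



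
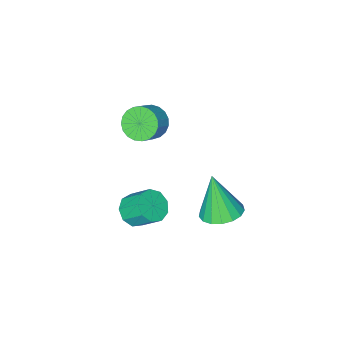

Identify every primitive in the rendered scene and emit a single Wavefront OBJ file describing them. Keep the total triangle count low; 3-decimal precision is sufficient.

v -1.279 1.703 2.873
v -0.73 1.289 2.39
v 0.048 1.603 3.005
v -0.501 2.017 3.487
v -0.737 1.603 2.238
v 0.04 1.917 2.853
v -0.838 1.935 2.196
v -0.06 2.249 2.811
v -1.015 2.227 2.271
v -0.237 2.541 2.886
v -1.238 2.428 2.45
v -0.46 2.742 3.065
v -1.467 2.504 2.702
v -0.689 2.818 3.317
v -1.664 2.441 2.984
v -0.887 2.755 3.598
v -1.795 2.251 3.246
v -1.017 2.565 3.86
v -1.836 1.966 3.444
v -1.058 2.28 4.058
v -1.781 1.636 3.543
v -1.003 1.95 4.157
v -1.639 1.317 3.526
v -0.861 1.631 4.141
v -1.435 1.065 3.396
v -0.657 1.379 4.011
v -1.204 0.923 3.176
v -0.426 1.237 3.791
v -0.986 0.916 2.903
v -0.208 1.23 3.518
v -0.818 1.046 2.625
v -0.04 1.36 3.24
v 0.125 2.409 -1.912
v 0.892 2.663 -1.863
v 0.543 3.544 -0.958
v -0.225 3.291 -1.008
v 0.622 2.953 -2.25
v 0.272 3.834 -1.345
v 0.118 2.988 -2.479
v -0.231 3.869 -1.574
v -0.382 2.753 -2.443
v -0.731 3.634 -1.538
v -0.645 2.357 -2.158
v -0.995 3.238 -1.254
v -0.548 1.985 -1.759
v -0.897 2.866 -0.854
v -0.136 1.812 -1.431
v -0.486 2.693 -0.527
v 0.398 1.919 -1.329
v 0.048 2.8 -0.424
v 0.804 2.255 -1.499
v 0.455 3.136 -0.595
v -3.067 4.291 -2.507
v -2.526 3.502 -2.762
v -3.013 3.649 -0.413
v -2.203 3.835 -2.668
v -2.077 4.273 -2.537
v -2.179 4.715 -2.399
v -2.483 5.059 -2.286
v -2.922 5.228 -2.223
v -3.393 5.182 -2.225
v -3.79 4.932 -2.292
v -4.021 4.534 -2.408
v -4.033 4.081 -2.546
v -3.824 3.676 -2.676
v -3.442 3.412 -2.766
v -2.973 3.349 -2.798
f 2 1 5
f 2 5 3
f 3 5 6
f 3 6 4
f 5 1 7
f 5 7 6
f 6 7 8
f 6 8 4
f 7 1 9
f 7 9 8
f 8 9 10
f 8 10 4
f 9 1 11
f 9 11 10
f 10 11 12
f 10 12 4
f 11 1 13
f 11 13 12
f 12 13 14
f 12 14 4
f 13 1 15
f 13 15 14
f 14 15 16
f 14 16 4
f 15 1 17
f 15 17 16
f 16 17 18
f 16 18 4
f 17 1 19
f 17 19 18
f 18 19 20
f 18 20 4
f 19 1 21
f 19 21 20
f 20 21 22
f 20 22 4
f 21 1 23
f 21 23 22
f 22 23 24
f 22 24 4
f 23 1 25
f 23 25 24
f 24 25 26
f 24 26 4
f 25 1 27
f 25 27 26
f 26 27 28
f 26 28 4
f 27 1 29
f 27 29 28
f 28 29 30
f 28 30 4
f 29 1 31
f 29 31 30
f 30 31 32
f 30 32 4
f 31 1 2
f 31 2 32
f 32 2 3
f 32 3 4
f 34 33 37
f 34 37 35
f 35 37 38
f 35 38 36
f 37 33 39
f 37 39 38
f 38 39 40
f 38 40 36
f 39 33 41
f 39 41 40
f 40 41 42
f 40 42 36
f 41 33 43
f 41 43 42
f 42 43 44
f 42 44 36
f 43 33 45
f 43 45 44
f 44 45 46
f 44 46 36
f 45 33 47
f 45 47 46
f 46 47 48
f 46 48 36
f 47 33 49
f 47 49 48
f 48 49 50
f 48 50 36
f 49 33 51
f 49 51 50
f 50 51 52
f 50 52 36
f 51 33 34
f 51 34 52
f 52 34 35
f 52 35 36
f 54 53 56
f 54 56 55
f 56 53 57
f 56 57 55
f 57 53 58
f 57 58 55
f 58 53 59
f 58 59 55
f 59 53 60
f 59 60 55
f 60 53 61
f 60 61 55
f 61 53 62
f 61 62 55
f 62 53 63
f 62 63 55
f 63 53 64
f 63 64 55
f 64 53 65
f 64 65 55
f 65 53 66
f 65 66 55
f 66 53 67
f 66 67 55
f 67 53 54
f 67 54 55



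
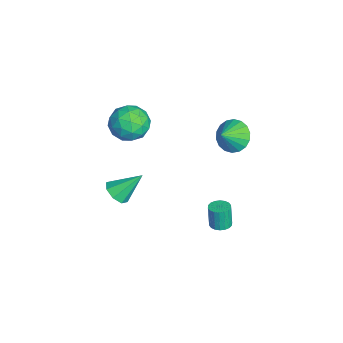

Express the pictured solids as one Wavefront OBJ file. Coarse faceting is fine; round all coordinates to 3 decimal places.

v -0.287 2.26 -4.456
v 0.023 1.735 -4.432
v -0.184 1.675 -3.099
v -0.493 2.2 -3.124
v 0.217 1.921 -4.394
v 0.01 1.861 -3.061
v 0.311 2.174 -4.368
v 0.104 2.115 -3.035
v 0.286 2.445 -4.359
v 0.08 2.385 -3.026
v 0.149 2.678 -4.37
v -0.058 2.618 -3.037
v -0.075 2.829 -4.398
v -0.282 2.769 -3.065
v -0.341 2.867 -4.438
v -0.548 2.807 -3.105
v -0.596 2.785 -4.481
v -0.803 2.725 -3.148
v -0.79 2.599 -4.519
v -0.997 2.539 -3.186
v -0.884 2.345 -4.545
v -1.091 2.286 -3.212
v -0.86 2.075 -4.554
v -1.066 2.015 -3.221
v -0.722 1.842 -4.543
v -0.929 1.782 -3.21
v -0.498 1.691 -4.515
v -0.705 1.631 -3.182
v -0.232 1.653 -4.475
v -0.439 1.593 -3.142
v -2.849 -1.94 3.478
v -1.708 -1.836 3.701
v -2.452 -2.864 1.879
v -1.311 -2.76 2.102
v -1.974 -3.455 2.765
v -2.219 -2.884 3.753
v -1.941 -1.816 1.827
v -2.186 -1.245 2.815
v -1.147 -1.759 2.68
v -1.167 -2.772 3.26
v -2.993 -1.928 2.32
v -3.013 -2.941 2.9
v -2.313 -1.807 3.73
v -1.847 -2.893 1.85
v -2.237 -3.301 2.24
v -1.566 -3.24 2.371
v -2.614 -2.423 3.761
v -1.943 -2.362 3.891
v -2.1 -3.313 3.342
v -2.217 -2.338 1.689
v -1.546 -2.277 1.819
v -2.594 -1.46 3.209
v -1.923 -1.399 3.34
v -2.06 -1.387 2.238
v -1.313 -1.701 3.261
v -1.08 -2.244 2.321
v -1.449 -1.689 2.159
v -1.593 -1.354 2.74
v -1.325 -2.296 3.602
v -1.092 -2.839 2.662
v -1.481 -3.247 3.052
v -1.625 -2.912 3.633
v -0.995 -2.251 3.002
v -3.068 -1.861 2.918
v -2.835 -2.404 1.978
v -2.535 -1.788 1.947
v -2.679 -1.453 2.528
v -3.08 -2.456 3.259
v -2.847 -2.999 2.319
v -2.567 -3.346 2.84
v -2.711 -3.011 3.421
v -3.165 -2.449 2.578
v -2.133 -3.072 -3.167
v -1.767 -2.536 -3.701
v -2.187 -1.708 -1.833
v -2.409 -2.524 -3.74
v -2.889 -2.833 -3.444
v -2.925 -3.282 -2.986
v -2.498 -3.609 -2.634
v -1.856 -3.621 -2.595
v -1.377 -3.312 -2.891
v -1.34 -2.863 -3.349
v -0.06 2.771 3.314
v 0.739 3.345 3.134
v 0.6 2.089 4.066
v 0.549 3.546 3.483
v 0.239 3.593 3.798
v -0.131 3.478 4.017
v -0.486 3.223 4.097
v -0.757 2.878 4.022
v -0.89 2.512 3.807
v -0.858 2.197 3.494
v -0.669 1.996 3.145
v -0.358 1.948 2.83
v 0.012 2.063 2.611
v 0.367 2.319 2.531
v 0.638 2.664 2.606
v 0.771 3.03 2.821
f 2 1 5
f 2 5 3
f 3 5 6
f 3 6 4
f 5 1 7
f 5 7 6
f 6 7 8
f 6 8 4
f 7 1 9
f 7 9 8
f 8 9 10
f 8 10 4
f 9 1 11
f 9 11 10
f 10 11 12
f 10 12 4
f 11 1 13
f 11 13 12
f 12 13 14
f 12 14 4
f 13 1 15
f 13 15 14
f 14 15 16
f 14 16 4
f 15 1 17
f 15 17 16
f 16 17 18
f 16 18 4
f 17 1 19
f 17 19 18
f 18 19 20
f 18 20 4
f 19 1 21
f 19 21 20
f 20 21 22
f 20 22 4
f 21 1 23
f 21 23 22
f 22 23 24
f 22 24 4
f 23 1 25
f 23 25 24
f 24 25 26
f 24 26 4
f 25 1 27
f 25 27 26
f 26 27 28
f 26 28 4
f 27 1 29
f 27 29 28
f 28 29 30
f 28 30 4
f 29 1 2
f 29 2 30
f 30 2 3
f 30 3 4
f 31 68 47
f 68 42 71
f 47 71 36
f 68 71 47
f 31 47 43
f 47 36 48
f 43 48 32
f 47 48 43
f 31 43 52
f 43 32 53
f 52 53 38
f 43 53 52
f 31 52 64
f 52 38 67
f 64 67 41
f 52 67 64
f 31 64 68
f 64 41 72
f 68 72 42
f 64 72 68
f 32 48 59
f 48 36 62
f 59 62 40
f 48 62 59
f 36 71 49
f 71 42 70
f 49 70 35
f 71 70 49
f 42 72 69
f 72 41 65
f 69 65 33
f 72 65 69
f 41 67 66
f 67 38 54
f 66 54 37
f 67 54 66
f 38 53 58
f 53 32 55
f 58 55 39
f 53 55 58
f 34 60 46
f 60 40 61
f 46 61 35
f 60 61 46
f 34 46 44
f 46 35 45
f 44 45 33
f 46 45 44
f 34 44 51
f 44 33 50
f 51 50 37
f 44 50 51
f 34 51 56
f 51 37 57
f 56 57 39
f 51 57 56
f 34 56 60
f 56 39 63
f 60 63 40
f 56 63 60
f 35 61 49
f 61 40 62
f 49 62 36
f 61 62 49
f 33 45 69
f 45 35 70
f 69 70 42
f 45 70 69
f 37 50 66
f 50 33 65
f 66 65 41
f 50 65 66
f 39 57 58
f 57 37 54
f 58 54 38
f 57 54 58
f 40 63 59
f 63 39 55
f 59 55 32
f 63 55 59
f 74 73 76
f 74 76 75
f 76 73 77
f 76 77 75
f 77 73 78
f 77 78 75
f 78 73 79
f 78 79 75
f 79 73 80
f 79 80 75
f 80 73 81
f 80 81 75
f 81 73 82
f 81 82 75
f 82 73 74
f 82 74 75
f 84 83 86
f 84 86 85
f 86 83 87
f 86 87 85
f 87 83 88
f 87 88 85
f 88 83 89
f 88 89 85
f 89 83 90
f 89 90 85
f 90 83 91
f 90 91 85
f 91 83 92
f 91 92 85
f 92 83 93
f 92 93 85
f 93 83 94
f 93 94 85
f 94 83 95
f 94 95 85
f 95 83 96
f 95 96 85
f 96 83 97
f 96 97 85
f 97 83 98
f 97 98 85
f 98 83 84
f 98 84 85



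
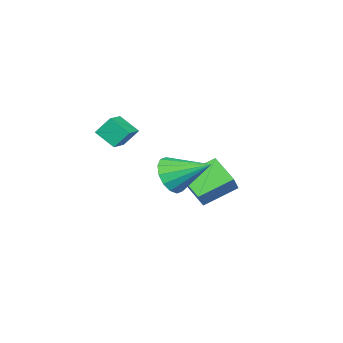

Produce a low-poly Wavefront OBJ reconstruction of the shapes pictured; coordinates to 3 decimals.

v 0.224 -1.155 2.079
v 0.192 -2.163 2.8
v -0.049 -0.511 2.966
v -0.081 -1.518 3.688
v 1.301 -1.022 2.312
v 1.269 -2.029 3.034
v 1.028 -0.377 3.2
v 0.996 -1.385 3.921
v -3.381 0.06 -1.521
v -4.598 1.265 -0.588
v -2.889 1.284 -2.46
v -4.105 2.489 -1.527
v -2.215 0.411 -0.453
v -3.431 1.616 0.48
v -1.722 1.635 -1.392
v -2.939 2.84 -0.459
v 1.972 2.294 1.467
v 2.786 2.671 0.903
v 1.768 4.146 2.413
v 2.342 2.777 0.599
v 1.798 2.754 0.528
v 1.301 2.607 0.709
v 0.984 2.376 1.092
v 0.931 2.124 1.576
v 1.158 1.916 2.031
v 1.602 1.81 2.335
v 2.146 1.833 2.406
v 2.643 1.98 2.226
v 2.96 2.211 1.842
v 3.012 2.464 1.358
f 2 4 1
f 5 2 1
f 1 4 3
f 3 5 1
f 2 8 4
f 6 2 5
f 6 8 2
f 4 8 3
f 7 5 3
f 3 8 7
f 7 6 5
f 8 6 7
f 10 12 9
f 13 10 9
f 9 12 11
f 11 13 9
f 10 16 12
f 14 10 13
f 14 16 10
f 12 16 11
f 15 13 11
f 11 16 15
f 15 14 13
f 16 14 15
f 18 17 20
f 18 20 19
f 20 17 21
f 20 21 19
f 21 17 22
f 21 22 19
f 22 17 23
f 22 23 19
f 23 17 24
f 23 24 19
f 24 17 25
f 24 25 19
f 25 17 26
f 25 26 19
f 26 17 27
f 26 27 19
f 27 17 28
f 27 28 19
f 28 17 29
f 28 29 19
f 29 17 30
f 29 30 19
f 30 17 18
f 30 18 19



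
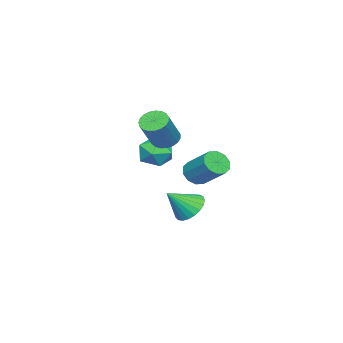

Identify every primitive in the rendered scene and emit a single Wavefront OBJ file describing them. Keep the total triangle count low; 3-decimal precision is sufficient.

v -0.077 -2.4 0.736
v 0.709 -3.081 0.785
v -1.149 -3.659 0.415
v -0.363 -4.34 0.464
v -0.686 -3.855 1.327
v -0.024 -3.077 1.525
v -0.416 -3.663 -0.325
v 0.246 -2.885 -0.127
v 0.499 -3.862 0.129
v 0.333 -3.98 1.15
v -0.773 -2.76 0.05
v -0.939 -2.878 1.071
v 1.167 -0.473 0.096
v 1.843 -0.822 0.213
v 2.369 0.565 1.302
v 1.693 0.913 1.184
v 1.887 -0.54 -0.168
v 2.414 0.847 0.921
v 1.656 -0.233 -0.448
v 2.182 1.154 0.641
v 1.238 -0.017 -0.52
v 1.764 1.37 0.568
v 0.793 0.024 -0.358
v 1.319 1.411 0.731
v 0.491 -0.125 -0.022
v 1.017 1.262 1.067
v 0.446 -0.407 0.359
v 0.973 0.98 1.448
v 0.678 -0.714 0.639
v 1.204 0.673 1.728
v 1.096 -0.93 0.712
v 1.622 0.457 1.8
v 1.541 -0.971 0.549
v 2.067 0.416 1.638
v -0.388 -1.561 -2.946
v 0.372 -1.561 -3.565
v 0.568 -2.359 -1.774
v 0.424 -1.208 -3.367
v 0.335 -0.917 -3.097
v 0.122 -0.737 -2.8
v -0.179 -0.699 -2.528
v -0.517 -0.81 -2.329
v -0.832 -1.051 -2.236
v -1.071 -1.38 -2.266
v -1.191 -1.741 -2.414
v -1.172 -2.07 -2.653
v -1.018 -2.311 -2.944
v -0.755 -2.422 -3.234
v -0.428 -2.385 -3.475
v -0.094 -2.205 -3.624
v 0.189 -1.913 -3.656
v 1.973 -1.681 2.454
v 2.507 -1.96 2.008
v 3.762 -1.939 3.501
v 3.227 -1.659 3.946
v 2.546 -1.653 1.971
v 3.801 -1.632 3.464
v 2.486 -1.351 2.018
v 3.741 -1.329 3.51
v 2.337 -1.105 2.139
v 3.592 -1.084 3.632
v 2.125 -0.959 2.316
v 3.38 -0.938 3.808
v 1.887 -0.938 2.516
v 3.141 -0.917 4.008
v 1.663 -1.045 2.705
v 2.918 -1.024 4.197
v 1.493 -1.262 2.851
v 2.748 -1.241 4.343
v 1.406 -1.552 2.928
v 2.661 -1.531 4.421
v 1.417 -1.863 2.923
v 2.672 -1.842 4.416
v 1.524 -2.143 2.837
v 2.779 -2.122 4.33
v 1.709 -2.343 2.685
v 2.963 -2.322 4.178
v 1.939 -2.429 2.493
v 3.194 -2.408 3.985
v 2.175 -2.385 2.294
v 3.43 -2.364 3.786
v 2.376 -2.219 2.122
v 3.631 -2.198 3.615
f 1 12 6
f 1 6 2
f 1 2 8
f 1 8 11
f 1 11 12
f 2 6 10
f 6 12 5
f 12 11 3
f 11 8 7
f 8 2 9
f 4 10 5
f 4 5 3
f 4 3 7
f 4 7 9
f 4 9 10
f 5 10 6
f 3 5 12
f 7 3 11
f 9 7 8
f 10 9 2
f 14 13 17
f 14 17 15
f 15 17 18
f 15 18 16
f 17 13 19
f 17 19 18
f 18 19 20
f 18 20 16
f 19 13 21
f 19 21 20
f 20 21 22
f 20 22 16
f 21 13 23
f 21 23 22
f 22 23 24
f 22 24 16
f 23 13 25
f 23 25 24
f 24 25 26
f 24 26 16
f 25 13 27
f 25 27 26
f 26 27 28
f 26 28 16
f 27 13 29
f 27 29 28
f 28 29 30
f 28 30 16
f 29 13 31
f 29 31 30
f 30 31 32
f 30 32 16
f 31 13 33
f 31 33 32
f 32 33 34
f 32 34 16
f 33 13 14
f 33 14 34
f 34 14 15
f 34 15 16
f 36 35 38
f 36 38 37
f 38 35 39
f 38 39 37
f 39 35 40
f 39 40 37
f 40 35 41
f 40 41 37
f 41 35 42
f 41 42 37
f 42 35 43
f 42 43 37
f 43 35 44
f 43 44 37
f 44 35 45
f 44 45 37
f 45 35 46
f 45 46 37
f 46 35 47
f 46 47 37
f 47 35 48
f 47 48 37
f 48 35 49
f 48 49 37
f 49 35 50
f 49 50 37
f 50 35 51
f 50 51 37
f 51 35 36
f 51 36 37
f 53 52 56
f 53 56 54
f 54 56 57
f 54 57 55
f 56 52 58
f 56 58 57
f 57 58 59
f 57 59 55
f 58 52 60
f 58 60 59
f 59 60 61
f 59 61 55
f 60 52 62
f 60 62 61
f 61 62 63
f 61 63 55
f 62 52 64
f 62 64 63
f 63 64 65
f 63 65 55
f 64 52 66
f 64 66 65
f 65 66 67
f 65 67 55
f 66 52 68
f 66 68 67
f 67 68 69
f 67 69 55
f 68 52 70
f 68 70 69
f 69 70 71
f 69 71 55
f 70 52 72
f 70 72 71
f 71 72 73
f 71 73 55
f 72 52 74
f 72 74 73
f 73 74 75
f 73 75 55
f 74 52 76
f 74 76 75
f 75 76 77
f 75 77 55
f 76 52 78
f 76 78 77
f 77 78 79
f 77 79 55
f 78 52 80
f 78 80 79
f 79 80 81
f 79 81 55
f 80 52 82
f 80 82 81
f 81 82 83
f 81 83 55
f 82 52 53
f 82 53 83
f 83 53 54
f 83 54 55



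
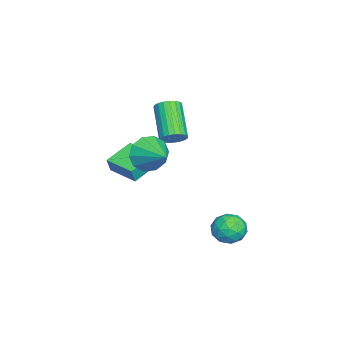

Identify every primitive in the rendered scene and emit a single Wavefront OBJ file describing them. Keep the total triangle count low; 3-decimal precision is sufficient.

v -2.259 -3.507 -3.727
v -1.975 -3.617 -2.891
v -3.593 -2.657 -3.163
v -3.31 -2.767 -2.327
v -1.39 -2.073 -3.833
v -1.107 -2.183 -2.997
v -2.725 -1.223 -3.269
v -2.441 -1.333 -2.433
v -0.673 -1.218 -1.407
v -0.125 -1.35 -2.316
v 0.513 -0.102 -0.853
v -0.552 -0.852 -2.405
v -1.025 -0.494 -2.112
v -1.363 -0.413 -1.55
v -1.438 -0.639 -0.933
v -1.221 -1.086 -0.497
v -0.795 -1.584 -0.408
v -0.322 -1.941 -0.701
v 0.017 -2.023 -1.263
v 0.092 -1.797 -1.88
v -1.561 -0.224 -0.746
v -1.083 -0.344 -0.264
v -2.62 -0.956 1.109
v -3.099 -0.836 0.626
v -1.149 -0.069 -0.215
v -2.686 -0.681 1.157
v -1.286 0.179 -0.259
v -2.823 -0.433 1.114
v -1.471 0.357 -0.386
v -3.008 -0.255 0.987
v -1.672 0.435 -0.576
v -3.209 -0.177 0.797
v -1.853 0.399 -0.795
v -3.39 -0.213 0.578
v -1.984 0.256 -1.006
v -3.521 -0.356 0.367
v -2.042 0.029 -1.172
v -3.579 -0.583 0.201
v -2.017 -0.242 -1.264
v -3.554 -0.854 0.108
v -1.913 -0.509 -1.267
v -3.45 -1.121 0.106
v -1.748 -0.727 -1.18
v -3.285 -1.339 0.193
v -1.551 -0.858 -1.018
v -3.088 -1.47 0.355
v -1.356 -0.88 -0.809
v -2.893 -1.492 0.564
v -1.196 -0.788 -0.589
v -2.733 -1.4 0.784
v -1.1 -0.598 -0.396
v -2.637 -1.21 0.977
v 2.752 4.005 -3.637
v 3.632 4.08 -3.617
v 2.868 2.6 -3.403
v 3.748 2.675 -3.383
v 3.26 3.021 -2.733
v 3.188 3.89 -2.878
v 3.312 2.79 -4.142
v 3.24 3.659 -4.287
v 3.978 3.33 -3.929
v 3.946 3.473 -3.058
v 2.554 3.207 -3.962
v 2.522 3.35 -3.091
v 3.182 4.166 -3.648
v 3.318 2.514 -3.372
v 3.031 2.718 -2.99
v 3.548 2.762 -2.978
v 2.921 4.054 -3.213
v 3.438 4.098 -3.201
v 3.219 3.476 -2.682
v 3.062 2.582 -3.819
v 3.579 2.626 -3.807
v 2.952 3.918 -4.042
v 3.469 3.962 -4.03
v 3.281 3.204 -4.338
v 3.902 3.769 -3.819
v 3.97 2.943 -3.681
v 3.714 3.011 -4.128
v 3.672 3.521 -4.213
v 3.883 3.853 -3.307
v 3.951 3.027 -3.169
v 3.664 3.231 -2.788
v 3.622 3.741 -2.873
v 4.087 3.412 -3.491
v 2.549 3.653 -3.851
v 2.617 2.827 -3.713
v 2.878 2.939 -4.147
v 2.836 3.449 -4.232
v 2.53 3.737 -3.339
v 2.598 2.911 -3.201
v 2.828 3.159 -2.807
v 2.786 3.669 -2.892
v 2.413 3.268 -3.529
f 2 4 1
f 5 2 1
f 1 4 3
f 3 5 1
f 2 8 4
f 6 2 5
f 6 8 2
f 4 8 3
f 7 5 3
f 3 8 7
f 7 6 5
f 8 6 7
f 10 9 12
f 10 12 11
f 12 9 13
f 12 13 11
f 13 9 14
f 13 14 11
f 14 9 15
f 14 15 11
f 15 9 16
f 15 16 11
f 16 9 17
f 16 17 11
f 17 9 18
f 17 18 11
f 18 9 19
f 18 19 11
f 19 9 20
f 19 20 11
f 20 9 10
f 20 10 11
f 22 21 25
f 22 25 23
f 23 25 26
f 23 26 24
f 25 21 27
f 25 27 26
f 26 27 28
f 26 28 24
f 27 21 29
f 27 29 28
f 28 29 30
f 28 30 24
f 29 21 31
f 29 31 30
f 30 31 32
f 30 32 24
f 31 21 33
f 31 33 32
f 32 33 34
f 32 34 24
f 33 21 35
f 33 35 34
f 34 35 36
f 34 36 24
f 35 21 37
f 35 37 36
f 36 37 38
f 36 38 24
f 37 21 39
f 37 39 38
f 38 39 40
f 38 40 24
f 39 21 41
f 39 41 40
f 40 41 42
f 40 42 24
f 41 21 43
f 41 43 42
f 42 43 44
f 42 44 24
f 43 21 45
f 43 45 44
f 44 45 46
f 44 46 24
f 45 21 47
f 45 47 46
f 46 47 48
f 46 48 24
f 47 21 49
f 47 49 48
f 48 49 50
f 48 50 24
f 49 21 51
f 49 51 50
f 50 51 52
f 50 52 24
f 51 21 22
f 51 22 52
f 52 22 23
f 52 23 24
f 53 90 69
f 90 64 93
f 69 93 58
f 90 93 69
f 53 69 65
f 69 58 70
f 65 70 54
f 69 70 65
f 53 65 74
f 65 54 75
f 74 75 60
f 65 75 74
f 53 74 86
f 74 60 89
f 86 89 63
f 74 89 86
f 53 86 90
f 86 63 94
f 90 94 64
f 86 94 90
f 54 70 81
f 70 58 84
f 81 84 62
f 70 84 81
f 58 93 71
f 93 64 92
f 71 92 57
f 93 92 71
f 64 94 91
f 94 63 87
f 91 87 55
f 94 87 91
f 63 89 88
f 89 60 76
f 88 76 59
f 89 76 88
f 60 75 80
f 75 54 77
f 80 77 61
f 75 77 80
f 56 82 68
f 82 62 83
f 68 83 57
f 82 83 68
f 56 68 66
f 68 57 67
f 66 67 55
f 68 67 66
f 56 66 73
f 66 55 72
f 73 72 59
f 66 72 73
f 56 73 78
f 73 59 79
f 78 79 61
f 73 79 78
f 56 78 82
f 78 61 85
f 82 85 62
f 78 85 82
f 57 83 71
f 83 62 84
f 71 84 58
f 83 84 71
f 55 67 91
f 67 57 92
f 91 92 64
f 67 92 91
f 59 72 88
f 72 55 87
f 88 87 63
f 72 87 88
f 61 79 80
f 79 59 76
f 80 76 60
f 79 76 80
f 62 85 81
f 85 61 77
f 81 77 54
f 85 77 81



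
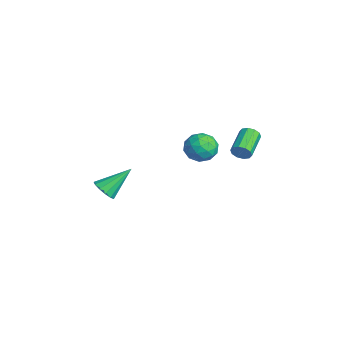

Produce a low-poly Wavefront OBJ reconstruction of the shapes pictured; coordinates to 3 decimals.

v -2.467 -4.713 -3.677
v -2.008 -5.046 -3.217
v -2.653 -3.267 -2.443
v -1.776 -4.809 -3.46
v -1.763 -4.541 -3.772
v -1.974 -4.328 -4.054
v -2.341 -4.237 -4.216
v -2.748 -4.297 -4.207
v -3.065 -4.489 -4.03
v -3.193 -4.752 -3.741
v -3.09 -5.003 -3.431
v -2.789 -5.162 -3.2
v -2.386 -5.178 -3.12
v 0.686 0.092 1.256
v 1.203 -0.132 0.549
v -0.303 -0.908 0.851
v 0.214 -1.132 0.144
v 0.485 -1.331 0.983
v 1.096 -0.713 1.234
v -0.196 -0.327 0.166
v 0.415 0.291 0.417
v 0.658 -0.391 -0.124
v 1.079 -1.012 0.38
v -0.179 -0.028 1.02
v 0.242 -0.649 1.524
v 1.031 0.068 0.938
v -0.131 -1.108 0.462
v 0.028 -1.225 0.955
v 0.332 -1.357 0.539
v 0.968 -0.274 1.341
v 1.272 -0.406 0.925
v 0.851 -1.111 1.18
v -0.372 -0.634 0.475
v -0.068 -0.766 0.059
v 0.568 0.317 0.861
v 0.872 0.185 0.445
v 0.049 0.071 0.22
v 1.014 -0.216 0.127
v 0.434 -0.804 -0.112
v 0.192 -0.33 -0.098
v 0.551 0.033 0.049
v 1.262 -0.581 0.423
v 0.681 -1.169 0.185
v 0.84 -1.286 0.678
v 1.199 -0.923 0.826
v 0.942 -0.733 0.027
v 0.219 0.129 1.215
v -0.362 -0.459 0.977
v -0.299 -0.117 0.574
v 0.06 0.246 0.722
v 0.466 -0.236 1.512
v -0.114 -0.824 1.273
v 0.349 -1.073 1.351
v 0.708 -0.71 1.498
v -0.042 -0.307 1.373
v 4.514 0.303 2.803
v 4.763 0.431 3.241
v 3.616 1.185 3.675
v 3.366 1.057 3.237
v 4.828 0.655 3.021
v 3.68 1.41 3.454
v 4.772 0.745 2.717
v 3.625 1.5 3.151
v 4.618 0.666 2.447
v 3.471 1.421 2.88
v 4.424 0.448 2.312
v 3.277 1.203 2.746
v 4.264 0.175 2.365
v 3.117 0.929 2.799
v 4.2 -0.05 2.586
v 3.052 0.705 3.019
v 4.255 -0.14 2.889
v 3.108 0.615 3.323
v 4.409 -0.061 3.16
v 3.262 0.694 3.593
v 4.603 0.157 3.294
v 3.456 0.912 3.728
f 2 1 4
f 2 4 3
f 4 1 5
f 4 5 3
f 5 1 6
f 5 6 3
f 6 1 7
f 6 7 3
f 7 1 8
f 7 8 3
f 8 1 9
f 8 9 3
f 9 1 10
f 9 10 3
f 10 1 11
f 10 11 3
f 11 1 12
f 11 12 3
f 12 1 13
f 12 13 3
f 13 1 2
f 13 2 3
f 14 51 30
f 51 25 54
f 30 54 19
f 51 54 30
f 14 30 26
f 30 19 31
f 26 31 15
f 30 31 26
f 14 26 35
f 26 15 36
f 35 36 21
f 26 36 35
f 14 35 47
f 35 21 50
f 47 50 24
f 35 50 47
f 14 47 51
f 47 24 55
f 51 55 25
f 47 55 51
f 15 31 42
f 31 19 45
f 42 45 23
f 31 45 42
f 19 54 32
f 54 25 53
f 32 53 18
f 54 53 32
f 25 55 52
f 55 24 48
f 52 48 16
f 55 48 52
f 24 50 49
f 50 21 37
f 49 37 20
f 50 37 49
f 21 36 41
f 36 15 38
f 41 38 22
f 36 38 41
f 17 43 29
f 43 23 44
f 29 44 18
f 43 44 29
f 17 29 27
f 29 18 28
f 27 28 16
f 29 28 27
f 17 27 34
f 27 16 33
f 34 33 20
f 27 33 34
f 17 34 39
f 34 20 40
f 39 40 22
f 34 40 39
f 17 39 43
f 39 22 46
f 43 46 23
f 39 46 43
f 18 44 32
f 44 23 45
f 32 45 19
f 44 45 32
f 16 28 52
f 28 18 53
f 52 53 25
f 28 53 52
f 20 33 49
f 33 16 48
f 49 48 24
f 33 48 49
f 22 40 41
f 40 20 37
f 41 37 21
f 40 37 41
f 23 46 42
f 46 22 38
f 42 38 15
f 46 38 42
f 57 56 60
f 57 60 58
f 58 60 61
f 58 61 59
f 60 56 62
f 60 62 61
f 61 62 63
f 61 63 59
f 62 56 64
f 62 64 63
f 63 64 65
f 63 65 59
f 64 56 66
f 64 66 65
f 65 66 67
f 65 67 59
f 66 56 68
f 66 68 67
f 67 68 69
f 67 69 59
f 68 56 70
f 68 70 69
f 69 70 71
f 69 71 59
f 70 56 72
f 70 72 71
f 71 72 73
f 71 73 59
f 72 56 74
f 72 74 73
f 73 74 75
f 73 75 59
f 74 56 76
f 74 76 75
f 75 76 77
f 75 77 59
f 76 56 57
f 76 57 77
f 77 57 58
f 77 58 59



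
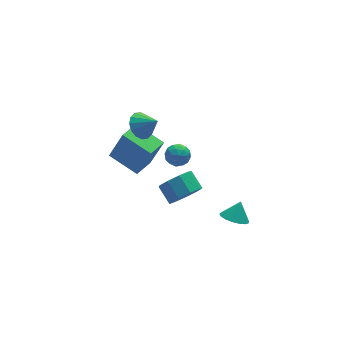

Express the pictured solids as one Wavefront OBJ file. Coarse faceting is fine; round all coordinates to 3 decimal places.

v 1.378 0.306 -3.866
v 2.286 0.738 -4.261
v 2.07 1.806 -3.588
v 1.162 1.374 -3.194
v 1.716 0.901 -4.702
v 1.5 1.969 -4.029
v 0.988 0.786 -4.752
v 0.772 1.853 -4.079
v 0.442 0.446 -4.388
v 0.227 1.513 -3.715
v 0.334 0.041 -3.779
v 0.119 1.108 -3.107
v 0.715 -0.24 -3.212
v 0.499 0.828 -2.539
v 1.405 -0.265 -2.95
v 1.19 0.802 -2.278
v 2.083 -0.023 -3.118
v 1.867 1.044 -2.445
v 2.431 0.373 -3.635
v 2.215 1.441 -2.963
v -0.286 -1.35 2.617
v 0.259 -1.29 3.124
v -0.379 -2.53 2.856
v 0.166 -2.47 3.363
v -0.499 -2.156 3.491
v -0.441 -1.426 3.343
v 0.321 -2.394 2.637
v 0.379 -1.664 2.489
v 0.634 -1.935 3.136
v 0.127 -1.788 3.664
v -0.247 -2.032 2.316
v -0.754 -1.885 2.844
v -0.005 -1.216 2.849
v -0.115 -2.604 3.131
v -0.506 -2.419 3.206
v -0.185 -2.384 3.504
v -0.417 -1.296 2.978
v -0.097 -1.261 3.276
v -0.542 -1.77 3.492
v -0.023 -2.559 2.704
v 0.297 -2.524 3.002
v 0.065 -1.436 2.476
v 0.386 -1.401 2.774
v 0.422 -2.05 2.488
v 0.536 -1.56 3.154
v 0.481 -2.254 3.295
v 0.572 -2.209 2.868
v 0.606 -1.78 2.781
v 0.238 -1.474 3.465
v 0.183 -2.168 3.605
v -0.208 -1.983 3.681
v -0.174 -1.554 3.594
v 0.458 -1.853 3.472
v -0.303 -1.652 2.375
v -0.358 -2.346 2.515
v 0.054 -2.266 2.386
v 0.088 -1.837 2.299
v -0.601 -1.566 2.685
v -0.656 -2.26 2.826
v -0.726 -2.04 3.199
v -0.692 -1.611 3.112
v -0.578 -1.967 2.508
v 2.52 -3.735 -2.213
v 3.241 -3.652 -2.656
v 3.06 -3.365 -1.267
v 3.061 -3.289 -2.695
v 2.757 -3.029 -2.623
v 2.399 -2.93 -2.458
v 2.068 -3.015 -2.236
v 1.842 -3.265 -2.01
v 1.77 -3.623 -1.829
v 1.871 -4.006 -1.737
v 2.12 -4.327 -1.754
v 2.461 -4.513 -1.876
v 2.816 -4.52 -2.075
v 3.103 -4.347 -2.306
v 3.256 -4.034 -2.516
v -0.792 2.254 -2.762
v -0.036 2.009 -0.85
v -1.844 3.862 -2.139
v -1.089 3.617 -0.228
v 0.389 3.163 -3.112
v 1.144 2.918 -1.201
v -0.664 4.771 -2.49
v 0.092 4.526 -0.578
v -0.001 3.481 0.358
v 0.496 3.129 -0.332
v 0.701 2.739 1.242
v 0.734 3.518 -0.194
v 0.775 3.897 0.091
v 0.609 4.164 0.448
v 0.279 4.249 0.781
v -0.126 4.127 1.001
v -0.497 3.833 1.048
v -0.735 3.444 0.911
v -0.777 3.065 0.626
v -0.61 2.798 0.269
v -0.28 2.713 -0.064
v 0.124 2.834 -0.284
f 2 1 5
f 2 5 3
f 3 5 6
f 3 6 4
f 5 1 7
f 5 7 6
f 6 7 8
f 6 8 4
f 7 1 9
f 7 9 8
f 8 9 10
f 8 10 4
f 9 1 11
f 9 11 10
f 10 11 12
f 10 12 4
f 11 1 13
f 11 13 12
f 12 13 14
f 12 14 4
f 13 1 15
f 13 15 14
f 14 15 16
f 14 16 4
f 15 1 17
f 15 17 16
f 16 17 18
f 16 18 4
f 17 1 19
f 17 19 18
f 18 19 20
f 18 20 4
f 19 1 2
f 19 2 20
f 20 2 3
f 20 3 4
f 21 58 37
f 58 32 61
f 37 61 26
f 58 61 37
f 21 37 33
f 37 26 38
f 33 38 22
f 37 38 33
f 21 33 42
f 33 22 43
f 42 43 28
f 33 43 42
f 21 42 54
f 42 28 57
f 54 57 31
f 42 57 54
f 21 54 58
f 54 31 62
f 58 62 32
f 54 62 58
f 22 38 49
f 38 26 52
f 49 52 30
f 38 52 49
f 26 61 39
f 61 32 60
f 39 60 25
f 61 60 39
f 32 62 59
f 62 31 55
f 59 55 23
f 62 55 59
f 31 57 56
f 57 28 44
f 56 44 27
f 57 44 56
f 28 43 48
f 43 22 45
f 48 45 29
f 43 45 48
f 24 50 36
f 50 30 51
f 36 51 25
f 50 51 36
f 24 36 34
f 36 25 35
f 34 35 23
f 36 35 34
f 24 34 41
f 34 23 40
f 41 40 27
f 34 40 41
f 24 41 46
f 41 27 47
f 46 47 29
f 41 47 46
f 24 46 50
f 46 29 53
f 50 53 30
f 46 53 50
f 25 51 39
f 51 30 52
f 39 52 26
f 51 52 39
f 23 35 59
f 35 25 60
f 59 60 32
f 35 60 59
f 27 40 56
f 40 23 55
f 56 55 31
f 40 55 56
f 29 47 48
f 47 27 44
f 48 44 28
f 47 44 48
f 30 53 49
f 53 29 45
f 49 45 22
f 53 45 49
f 64 63 66
f 64 66 65
f 66 63 67
f 66 67 65
f 67 63 68
f 67 68 65
f 68 63 69
f 68 69 65
f 69 63 70
f 69 70 65
f 70 63 71
f 70 71 65
f 71 63 72
f 71 72 65
f 72 63 73
f 72 73 65
f 73 63 74
f 73 74 65
f 74 63 75
f 74 75 65
f 75 63 76
f 75 76 65
f 76 63 77
f 76 77 65
f 77 63 64
f 77 64 65
f 79 81 78
f 82 79 78
f 78 81 80
f 80 82 78
f 79 85 81
f 83 79 82
f 83 85 79
f 81 85 80
f 84 82 80
f 80 85 84
f 84 83 82
f 85 83 84
f 87 86 89
f 87 89 88
f 89 86 90
f 89 90 88
f 90 86 91
f 90 91 88
f 91 86 92
f 91 92 88
f 92 86 93
f 92 93 88
f 93 86 94
f 93 94 88
f 94 86 95
f 94 95 88
f 95 86 96
f 95 96 88
f 96 86 97
f 96 97 88
f 97 86 98
f 97 98 88
f 98 86 99
f 98 99 88
f 99 86 87
f 99 87 88



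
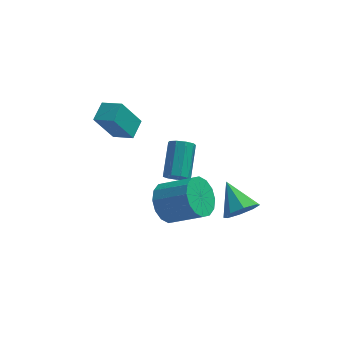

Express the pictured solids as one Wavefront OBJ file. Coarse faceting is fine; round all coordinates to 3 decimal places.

v -0.832 -2.523 -3.028
v -0.217 -2.012 -3.724
v 1.287 -2.465 -2.728
v 0.672 -2.977 -2.032
v -0.352 -1.634 -3.349
v 1.152 -2.088 -2.353
v -0.615 -1.495 -2.888
v 0.889 -1.949 -1.892
v -0.936 -1.632 -2.464
v 0.568 -2.085 -1.469
v -1.23 -2.007 -2.192
v 0.275 -2.46 -1.196
v -1.417 -2.52 -2.143
v 0.088 -2.974 -1.148
v -1.447 -3.035 -2.332
v 0.057 -3.488 -1.336
v -1.312 -3.412 -2.707
v 0.192 -3.866 -1.711
v -1.049 -3.551 -3.168
v 0.455 -4.005 -2.172
v -0.728 -3.415 -3.591
v 0.776 -3.868 -2.596
v -0.435 -3.04 -3.864
v 1.07 -3.493 -2.868
v -0.248 -2.526 -3.912
v 1.257 -2.98 -2.917
v 2.457 -4.224 -1.738
v 3.234 -3.883 -1.599
v 1.763 -2.996 -0.882
v 2.954 -3.656 -2.15
v 2.383 -3.762 -2.46
v 1.856 -4.139 -2.347
v 1.68 -4.565 -1.878
v 1.959 -4.792 -1.326
v 2.53 -4.686 -1.016
v 3.058 -4.309 -1.129
v -0.461 -0.812 -2.894
v -0.036 -0.573 -3.308
v 0.147 0.951 -2.239
v -0.279 0.712 -1.826
v -0.44 -0.446 -3.419
v -0.257 1.077 -2.35
v -0.854 -0.491 -3.285
v -0.671 1.033 -2.216
v -1.085 -0.686 -2.968
v -0.902 0.838 -1.899
v -1.023 -0.94 -2.616
v -0.841 0.584 -1.547
v -0.699 -1.134 -2.395
v -0.517 0.39 -1.326
v -0.264 -1.177 -2.407
v -0.081 0.346 -1.339
v 0.079 -1.05 -2.648
v 0.262 0.474 -1.579
v 0.169 -0.811 -3.003
v 0.352 0.713 -1.935
v -3.311 -0.308 -0.445
v -4.138 -0.624 1.077
v -2.988 0.61 -0.078
v -3.814 0.294 1.443
v -2.386 -0.794 -0.043
v -3.212 -1.11 1.478
v -2.062 0.124 0.323
v -2.889 -0.192 1.845
f 2 1 5
f 2 5 3
f 3 5 6
f 3 6 4
f 5 1 7
f 5 7 6
f 6 7 8
f 6 8 4
f 7 1 9
f 7 9 8
f 8 9 10
f 8 10 4
f 9 1 11
f 9 11 10
f 10 11 12
f 10 12 4
f 11 1 13
f 11 13 12
f 12 13 14
f 12 14 4
f 13 1 15
f 13 15 14
f 14 15 16
f 14 16 4
f 15 1 17
f 15 17 16
f 16 17 18
f 16 18 4
f 17 1 19
f 17 19 18
f 18 19 20
f 18 20 4
f 19 1 21
f 19 21 20
f 20 21 22
f 20 22 4
f 21 1 23
f 21 23 22
f 22 23 24
f 22 24 4
f 23 1 25
f 23 25 24
f 24 25 26
f 24 26 4
f 25 1 2
f 25 2 26
f 26 2 3
f 26 3 4
f 28 27 30
f 28 30 29
f 30 27 31
f 30 31 29
f 31 27 32
f 31 32 29
f 32 27 33
f 32 33 29
f 33 27 34
f 33 34 29
f 34 27 35
f 34 35 29
f 35 27 36
f 35 36 29
f 36 27 28
f 36 28 29
f 38 37 41
f 38 41 39
f 39 41 42
f 39 42 40
f 41 37 43
f 41 43 42
f 42 43 44
f 42 44 40
f 43 37 45
f 43 45 44
f 44 45 46
f 44 46 40
f 45 37 47
f 45 47 46
f 46 47 48
f 46 48 40
f 47 37 49
f 47 49 48
f 48 49 50
f 48 50 40
f 49 37 51
f 49 51 50
f 50 51 52
f 50 52 40
f 51 37 53
f 51 53 52
f 52 53 54
f 52 54 40
f 53 37 55
f 53 55 54
f 54 55 56
f 54 56 40
f 55 37 38
f 55 38 56
f 56 38 39
f 56 39 40
f 58 60 57
f 61 58 57
f 57 60 59
f 59 61 57
f 58 64 60
f 62 58 61
f 62 64 58
f 60 64 59
f 63 61 59
f 59 64 63
f 63 62 61
f 64 62 63

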